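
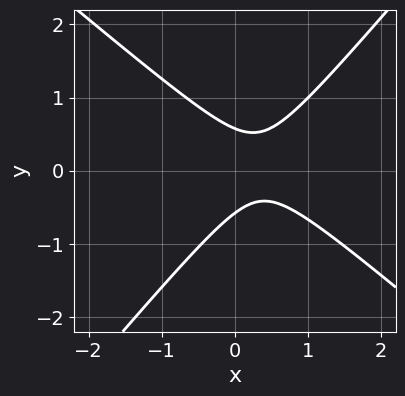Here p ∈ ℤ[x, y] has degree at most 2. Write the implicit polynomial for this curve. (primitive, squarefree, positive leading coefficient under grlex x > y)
3*x^2 + x*y - 3*y^2 - 2*x + 1

(a) The degree is 2 — the shape is more complex than any degree-1 curve.
(b) From the visible intercepts: no x-intercept at any integer in the box.
(c) Matching integer coefficients to the picture gives p.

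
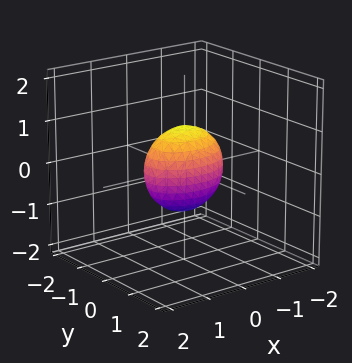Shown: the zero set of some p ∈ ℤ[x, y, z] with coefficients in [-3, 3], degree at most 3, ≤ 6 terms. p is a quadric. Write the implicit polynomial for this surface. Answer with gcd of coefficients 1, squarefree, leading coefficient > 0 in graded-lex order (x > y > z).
x^2 + 2*y^2 + z^2 - 1

1. deg p = 2. Bounded and convex; a quadric.
2. Symmetries: mirror symmetry x ↦ −x ⇒ only even powers of x; mirror symmetry z ↦ −z ⇒ only even powers of z; it's symmetric under y → −y, forcing even powers of y.
3. From the visible intercepts: among the integer gridlines, it crosses the x-axis at x ∈ {-1, 1}; the z-axis gridline crossings are at z ∈ {-1, 1}.
4. The integer polynomial consistent with all of this is the stated p.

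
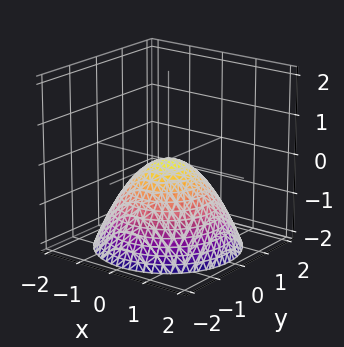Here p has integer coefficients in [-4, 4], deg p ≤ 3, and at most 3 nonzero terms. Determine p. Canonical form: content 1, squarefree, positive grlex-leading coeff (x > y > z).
2*x^2 + 2*y^2 + 3*z

(a) The degree is 2 — a paraboloid; a quadric.
(b) By symmetry, the surface is invariant under rotation about z: p = q(x² + y², z).
(c) Checking where it meets the axes: it meets the z-axis at z = 0 (among the integer gridlines); a circular section at z = -2 has radius between 1 and 2; one x-axis crossing is at x = 0; one y-axis crossing is at y = 0.
(d) Solving for integer coefficients yields p as stated.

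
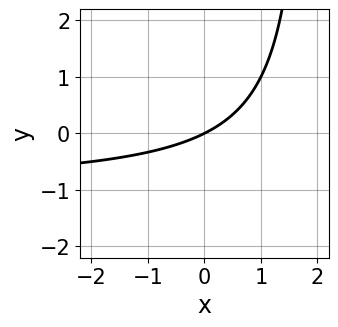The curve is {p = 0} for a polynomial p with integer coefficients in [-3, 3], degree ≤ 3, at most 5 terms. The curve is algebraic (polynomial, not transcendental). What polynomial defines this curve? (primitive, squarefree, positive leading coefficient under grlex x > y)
First, the degree is 2 — a generic line meets the curve in up to 2 points.
Next, checking where it meets the axes: it meets the x-axis at x = 0 (among the integer gridlines); it meets the y-axis at y = 0 (among the integer gridlines).
Finally, matching integer coefficients to the picture gives p.

x*y + x - 2*y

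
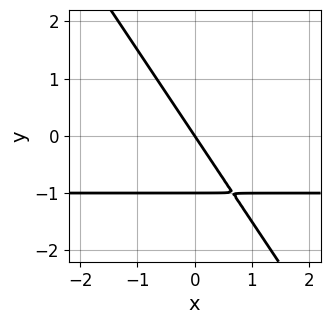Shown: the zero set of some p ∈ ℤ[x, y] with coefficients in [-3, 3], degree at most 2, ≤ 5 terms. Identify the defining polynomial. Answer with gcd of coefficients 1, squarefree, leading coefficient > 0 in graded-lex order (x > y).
3*x*y + 2*y^2 + 3*x + 2*y

The degree is 2 — the shape is more complex than any degree-1 curve.
From the axis intercepts and sections: the y-axis gridline crossings are at y ∈ {-1, 0}; it crosses the x-axis at the gridline x = 0.
Assembling these constraints gives the stated polynomial.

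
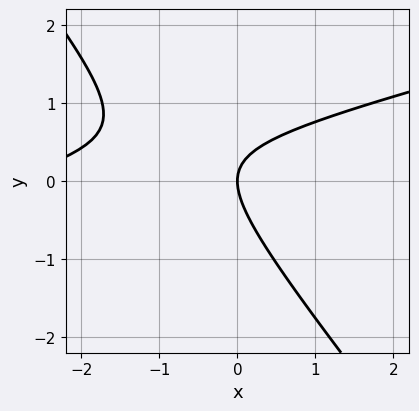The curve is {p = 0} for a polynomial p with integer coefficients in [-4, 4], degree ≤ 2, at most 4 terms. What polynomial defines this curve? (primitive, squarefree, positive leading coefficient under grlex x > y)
deg p = 2. The shape is more complex than any degree-1 curve.
Against the integer gridlines: it crosses the x-axis at the gridline x = 0; it crosses the y-axis at the gridline y = 0.
These observations pin down the coefficients.

x^2 - 3*x*y - 3*y^2 + 3*x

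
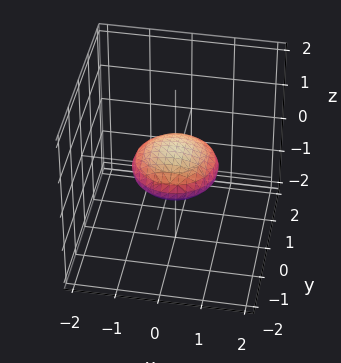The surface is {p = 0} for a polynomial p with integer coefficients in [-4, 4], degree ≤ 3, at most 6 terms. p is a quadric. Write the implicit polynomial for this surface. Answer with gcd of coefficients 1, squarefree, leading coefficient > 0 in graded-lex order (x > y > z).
x^2 + y^2 + 3*z^2 - 1

First, deg p = 2. Bounded and convex; a quadric.
Then, symmetries: the surface is invariant under rotation about z: p = q(x² + y², z); mirror symmetry z ↦ −z ⇒ only even powers of z.
Then, against the integer gridlines: a circular section at z = 0 has radius exactly 1; the y-axis gridline crossings are at y ∈ {-1, 1}; the x-axis gridline crossings are at x ∈ {-1, 1}.
Finally, solving for integer coefficients yields p as stated.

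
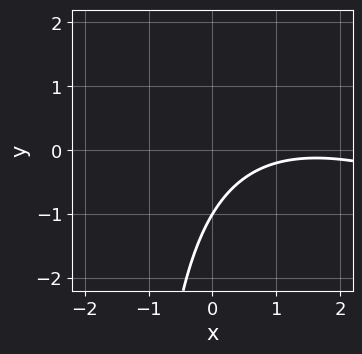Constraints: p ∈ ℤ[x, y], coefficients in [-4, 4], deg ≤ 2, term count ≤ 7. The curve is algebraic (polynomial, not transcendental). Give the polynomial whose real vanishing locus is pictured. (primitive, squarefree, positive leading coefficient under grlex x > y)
First, the degree is 2 — the shape is more complex than any degree-1 curve.
Then, observable constraints: it crosses the y-axis at the gridline y = -1; it misses every integer gridline on the x-axis.
Finally, together with the visible shape, these determine p as stated.

x^2 + 2*x*y - 3*x + 3*y + 3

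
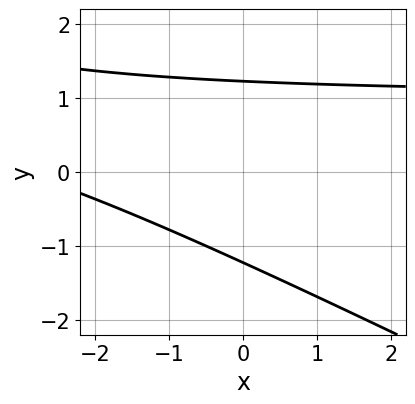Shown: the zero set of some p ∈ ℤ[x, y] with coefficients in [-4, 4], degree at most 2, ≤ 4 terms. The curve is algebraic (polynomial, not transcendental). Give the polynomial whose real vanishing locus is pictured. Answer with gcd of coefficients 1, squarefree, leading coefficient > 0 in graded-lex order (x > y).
1. Degree: the shape is more complex than any degree-1 curve, so deg p = 2.
2. From the axis intercepts and sections: the curve avoids every integer x-axis point in the box.
3. These observations pin down the coefficients.

x*y + 2*y^2 - x - 3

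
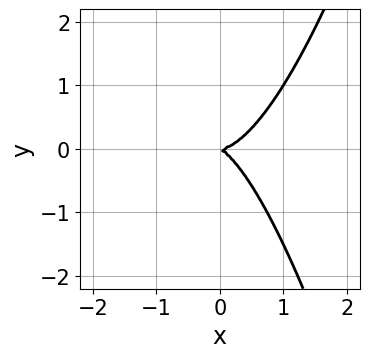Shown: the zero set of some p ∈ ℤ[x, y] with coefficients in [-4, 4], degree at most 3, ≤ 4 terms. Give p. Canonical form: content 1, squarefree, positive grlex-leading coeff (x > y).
3*x^3 - x*y - 2*y^2

(a) deg p = 3. The shape is more complex than any degree-2 curve.
(b) Reading off the gridlines: it meets the y-axis at y = 0 (among the integer gridlines); one x-axis crossing is at x = 0.
(c) Matching integer coefficients to the picture gives p.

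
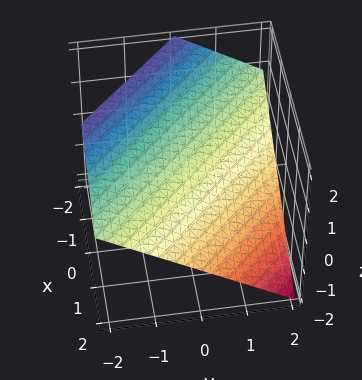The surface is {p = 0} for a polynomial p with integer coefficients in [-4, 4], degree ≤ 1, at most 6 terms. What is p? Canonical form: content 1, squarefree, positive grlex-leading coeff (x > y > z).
2*x + 2*y + 3*z - 2

1. deg p = 1. The surface is flat (a plane).
2. Against the integer gridlines: it meets the x-axis at x = 1 (among the integer gridlines); it meets the y-axis at y = 1 (among the integer gridlines).
3. Fitting integer coefficients to these (and the overall shape) gives p.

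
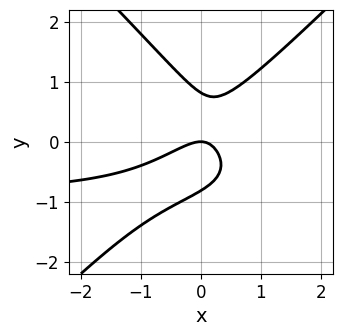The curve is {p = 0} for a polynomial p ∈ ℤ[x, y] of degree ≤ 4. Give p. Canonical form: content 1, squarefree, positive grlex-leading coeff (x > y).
First, deg p = 3. A generic line meets the curve in up to 3 points.
Next, from the axis intercepts and sections: it crosses the y-axis at the gridline y = 0; one x-axis crossing is at x = 0.
Finally, these observations pin down the coefficients.

3*x^2*y - 3*y^3 + 3*x^2 - 3*x*y + 2*y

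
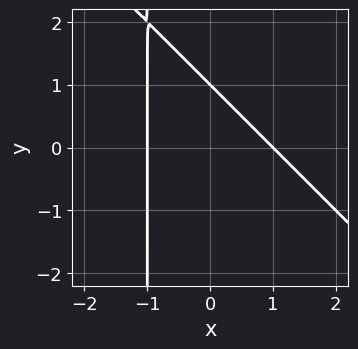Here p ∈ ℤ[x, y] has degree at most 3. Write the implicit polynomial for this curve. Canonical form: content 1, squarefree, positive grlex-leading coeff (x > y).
x^2 + x*y + y - 1

First, deg p = 2. No degree-1 curve has this shape.
Then, against the integer gridlines: one y-axis crossing is at y = 1; the x-axis gridline crossings are at x ∈ {-1, 1}.
Finally, fitting integer coefficients to these (and the overall shape) gives p.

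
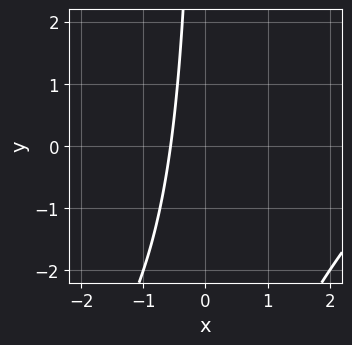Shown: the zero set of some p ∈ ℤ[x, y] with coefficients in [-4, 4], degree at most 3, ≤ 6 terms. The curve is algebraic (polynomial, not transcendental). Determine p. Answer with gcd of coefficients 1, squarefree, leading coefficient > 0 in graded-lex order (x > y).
(a) The degree is 2 — no degree-1 curve has this shape.
(b) Against the integer gridlines: no y-intercept at any integer in the box.
(c) Matching integer coefficients to the picture gives p.

x^2 - x*y - 3*x - 2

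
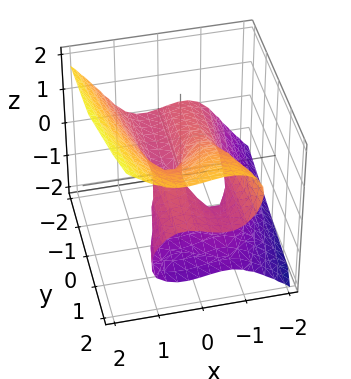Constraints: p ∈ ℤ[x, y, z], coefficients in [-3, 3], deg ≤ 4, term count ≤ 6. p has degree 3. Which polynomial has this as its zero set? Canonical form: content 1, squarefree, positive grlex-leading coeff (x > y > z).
First, the degree is 3 — a generic line meets the surface in up to 3 points.
Next, from the visible intercepts: every point of the y-axis in the box is on the surface; among the integer gridlines, it crosses the x-axis at x ∈ {-1, 0}.
Finally, matching integer coefficients to the picture gives p.

3*x^3 - 3*z^3 + x^2 + 3*y*z - 2*x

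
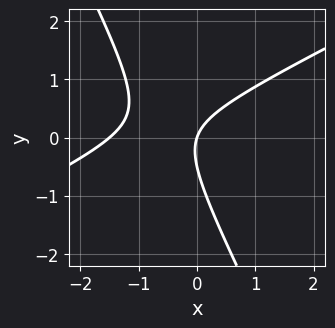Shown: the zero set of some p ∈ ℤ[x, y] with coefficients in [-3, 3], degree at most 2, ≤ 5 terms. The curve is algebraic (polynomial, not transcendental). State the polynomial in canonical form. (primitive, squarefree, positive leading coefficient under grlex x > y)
(a) The degree is 2 — the shape is more complex than any degree-1 curve.
(b) Observable constraints: it meets the x-axis at x = 0 (among the integer gridlines); it meets the y-axis at y = 0 (among the integer gridlines).
(c) Matching integer coefficients to the picture gives p.

2*x^2 - 3*x*y - 2*y^2 + 3*x - y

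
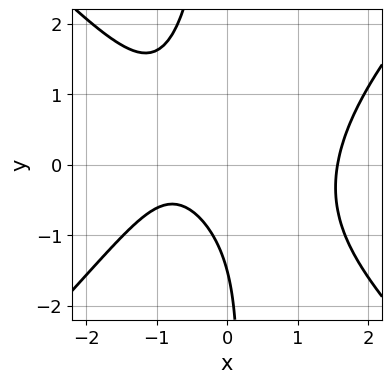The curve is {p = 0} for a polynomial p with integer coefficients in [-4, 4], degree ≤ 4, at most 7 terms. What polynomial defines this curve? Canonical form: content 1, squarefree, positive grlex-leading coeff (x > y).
First, the degree is 3 — a generic line meets the curve in up to 3 points.
Finally, solving for integer coefficients yields p as stated.

2*x^3 - 2*x*y^2 - 3*x - 2*y - 3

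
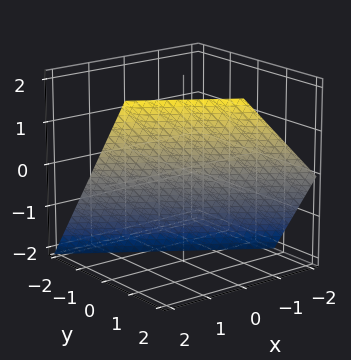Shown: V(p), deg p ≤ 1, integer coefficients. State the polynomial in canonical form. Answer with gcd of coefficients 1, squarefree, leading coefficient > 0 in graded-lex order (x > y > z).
2*x + 3*y - 2*z - 2

(a) The degree is 1 — the surface is flat (a plane).
(b) From the axis intercepts and sections: it crosses the x-axis at the gridline x = 1; one z-axis crossing is at z = -1.
(c) These observations pin down the coefficients.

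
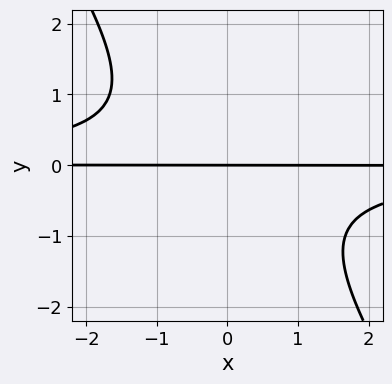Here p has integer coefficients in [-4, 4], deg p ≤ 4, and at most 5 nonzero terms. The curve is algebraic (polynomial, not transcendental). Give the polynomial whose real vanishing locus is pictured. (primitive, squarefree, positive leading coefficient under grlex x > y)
3*x*y^2 + 2*y^3 + 3*y

(a) deg p = 3. The shape is more complex than any degree-2 curve.
(b) Reading off the gridlines: the visible x-axis segment lies entirely on the curve; it crosses the y-axis at the gridline y = 0.
(c) Matching integer coefficients to the picture gives p.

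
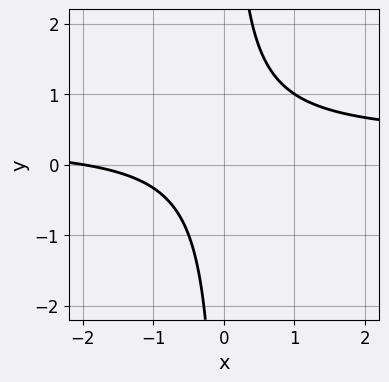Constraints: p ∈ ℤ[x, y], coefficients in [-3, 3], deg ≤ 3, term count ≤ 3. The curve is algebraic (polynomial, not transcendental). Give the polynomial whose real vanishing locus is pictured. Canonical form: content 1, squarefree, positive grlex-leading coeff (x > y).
3*x*y - x - 2

1. The degree is 2 — the shape is more complex than any degree-1 curve.
2. Reading off the gridlines: it meets the x-axis at x = -2 (among the integer gridlines); the curve avoids every integer y-axis point in the box.
3. The integer polynomial consistent with all of this is the stated p.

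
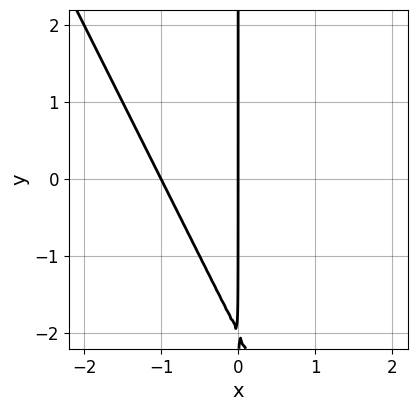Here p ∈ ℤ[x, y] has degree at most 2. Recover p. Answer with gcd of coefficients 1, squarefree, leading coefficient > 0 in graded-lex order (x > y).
2*x^2 + x*y + 2*x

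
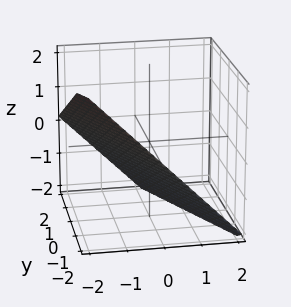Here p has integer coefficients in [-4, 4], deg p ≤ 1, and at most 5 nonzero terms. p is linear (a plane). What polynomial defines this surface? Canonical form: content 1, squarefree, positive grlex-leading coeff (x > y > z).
2*x + y + 2*z + 2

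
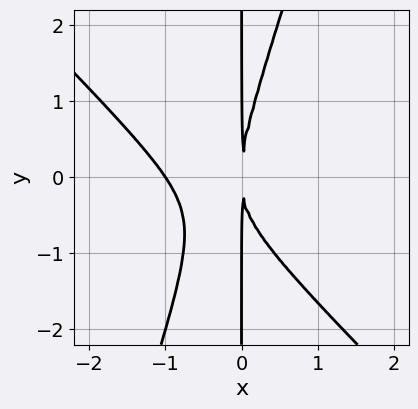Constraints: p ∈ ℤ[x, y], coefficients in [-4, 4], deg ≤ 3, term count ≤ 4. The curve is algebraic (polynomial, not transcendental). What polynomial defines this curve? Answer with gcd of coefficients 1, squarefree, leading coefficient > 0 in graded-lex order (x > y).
3*x^3 + 2*x^2*y - x*y^2 + 3*x^2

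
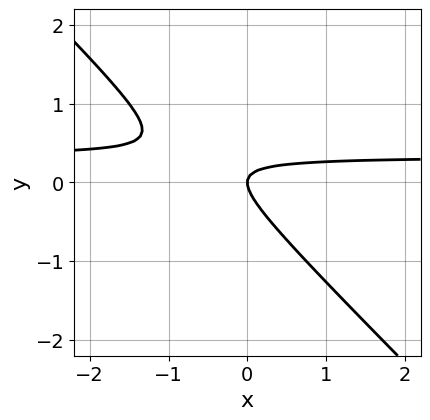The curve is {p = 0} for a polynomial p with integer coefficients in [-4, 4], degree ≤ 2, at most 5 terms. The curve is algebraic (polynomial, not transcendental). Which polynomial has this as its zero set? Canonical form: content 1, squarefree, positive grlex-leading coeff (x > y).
3*x*y + 3*y^2 - x

First, degree: a generic line meets the curve in up to 2 points, so deg p = 2.
Then, checking where it meets the axes: one x-axis crossing is at x = 0; it meets the y-axis at y = 0 (among the integer gridlines).
Finally, fitting integer coefficients to these (and the overall shape) gives p.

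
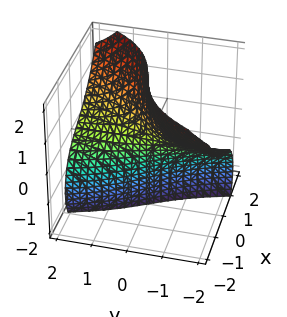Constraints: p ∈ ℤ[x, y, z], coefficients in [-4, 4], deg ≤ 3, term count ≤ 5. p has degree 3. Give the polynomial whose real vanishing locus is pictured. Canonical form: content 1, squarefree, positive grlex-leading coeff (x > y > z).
First, the degree is 3 — a generic line meets the surface in up to 3 points.
Then, from the axis intercepts and sections: the visible y-axis segment lies entirely on the surface; the visible z-axis segment lies entirely on the surface; one x-axis crossing is at x = 0.
Finally, matching integer coefficients to the picture gives p.

x^3 - y*z^2 - 3*y*z + 3*x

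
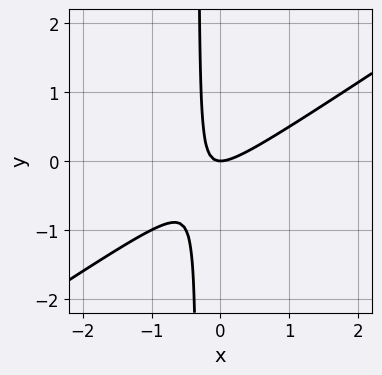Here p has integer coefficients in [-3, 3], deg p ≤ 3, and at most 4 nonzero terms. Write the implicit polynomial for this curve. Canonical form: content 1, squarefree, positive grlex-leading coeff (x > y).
(a) The degree is 2 — the shape is more complex than any degree-1 curve.
(b) Observable constraints: it crosses the x-axis at the gridline x = 0; it meets the y-axis at y = 0 (among the integer gridlines).
(c) The integer polynomial consistent with all of this is the stated p.

2*x^2 - 3*x*y - y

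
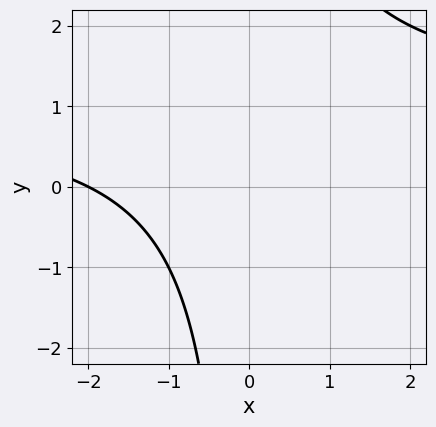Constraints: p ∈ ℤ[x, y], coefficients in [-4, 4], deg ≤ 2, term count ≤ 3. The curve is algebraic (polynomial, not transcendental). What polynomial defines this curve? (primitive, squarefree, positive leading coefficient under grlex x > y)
1. Degree: no degree-1 curve has this shape, so deg p = 2.
2. Checking where it meets the axes: the curve avoids every integer y-axis point in the box; it meets the x-axis at x = -2 (among the integer gridlines).
3. Fitting integer coefficients to these (and the overall shape) gives p.

x*y - x - 2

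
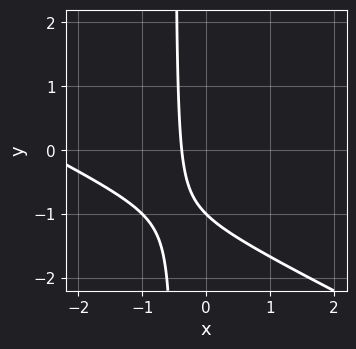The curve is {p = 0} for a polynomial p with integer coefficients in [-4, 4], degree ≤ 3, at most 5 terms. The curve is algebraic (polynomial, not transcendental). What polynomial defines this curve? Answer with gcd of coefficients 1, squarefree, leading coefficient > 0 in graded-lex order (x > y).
(a) deg p = 2. The shape is more complex than any degree-1 curve.
(b) From the axis intercepts and sections: one y-axis crossing is at y = -1.
(c) Solving for integer coefficients yields p as stated.

x^2 + 2*x*y + 3*x + y + 1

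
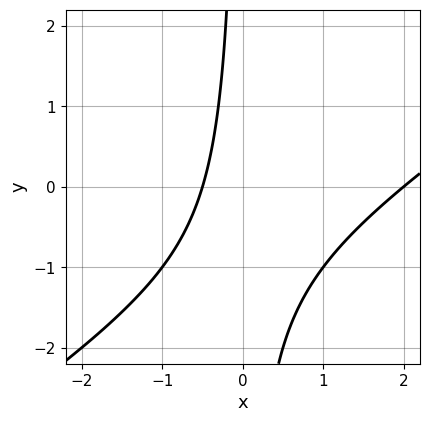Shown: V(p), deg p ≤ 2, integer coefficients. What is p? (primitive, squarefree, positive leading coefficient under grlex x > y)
deg p = 2. The shape is more complex than any degree-1 curve.
From the axis intercepts and sections: no y-intercept at any integer in the box; it meets the x-axis at x = 2 (among the integer gridlines).
These observations pin down the coefficients.

2*x^2 - 3*x*y - 3*x - 2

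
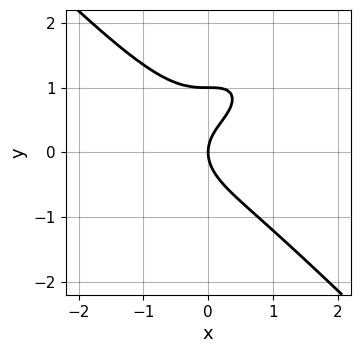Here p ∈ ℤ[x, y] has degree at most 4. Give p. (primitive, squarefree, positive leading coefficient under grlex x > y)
x^3 + y^3 - x*y - y^2 + x

(a) deg p = 3. The shape is more complex than any degree-2 curve.
(b) Checking where it meets the axes: it crosses the x-axis at the gridline x = 0; among the integer gridlines, it crosses the y-axis at y ∈ {0, 1}.
(c) These observations pin down the coefficients.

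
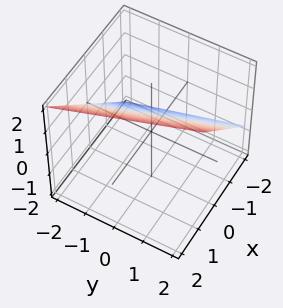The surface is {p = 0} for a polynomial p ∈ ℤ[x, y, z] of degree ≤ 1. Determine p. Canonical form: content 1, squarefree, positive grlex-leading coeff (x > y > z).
First, the degree is 1 — the surface is flat (a plane).
Next, checking where it meets the axes: it meets the y-axis at y = -2 (among the integer gridlines).
Finally, these observations pin down the coefficients.

3*x + y - 3*z + 2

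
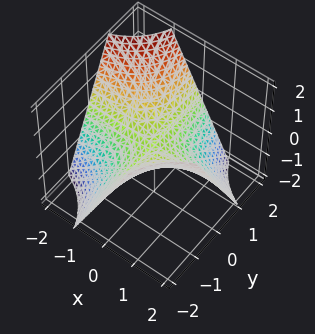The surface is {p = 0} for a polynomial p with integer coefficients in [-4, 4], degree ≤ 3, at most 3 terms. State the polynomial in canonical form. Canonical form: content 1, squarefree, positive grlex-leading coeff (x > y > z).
First, degree: a hyperbolic paraboloid; a quadric, so deg p = 2.
Then, against the integer gridlines: it meets the z-axis at z = 0 (among the integer gridlines); every point of the x-axis in the box is on the surface; every point of the y-axis in the box is on the surface.
Finally, these observations pin down the coefficients.

x*y + z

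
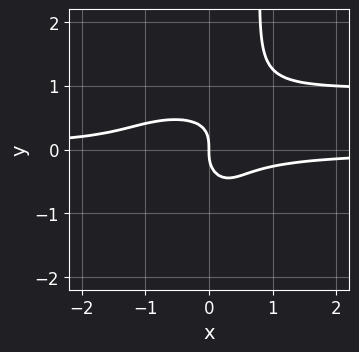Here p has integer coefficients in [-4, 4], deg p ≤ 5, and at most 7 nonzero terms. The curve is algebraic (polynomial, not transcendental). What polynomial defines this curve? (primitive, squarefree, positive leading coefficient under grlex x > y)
3*x^2*y^2 + 2*x*y^3 - 3*x^2*y - 2*y^3 - x

1. Degree: the shape is more complex than any degree-3 curve, so deg p = 4.
2. Checking where it meets the axes: it crosses the y-axis at the gridline y = 0; it crosses the x-axis at the gridline x = 0.
3. Assembling these constraints gives the stated polynomial.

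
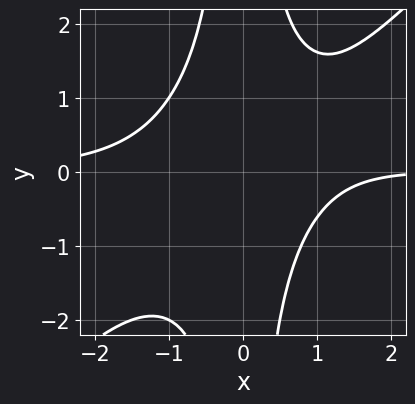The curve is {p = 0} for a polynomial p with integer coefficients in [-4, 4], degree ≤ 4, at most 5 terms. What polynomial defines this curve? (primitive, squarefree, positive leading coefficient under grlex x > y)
2*x^3*y - 2*x^2*y^2 - x + 3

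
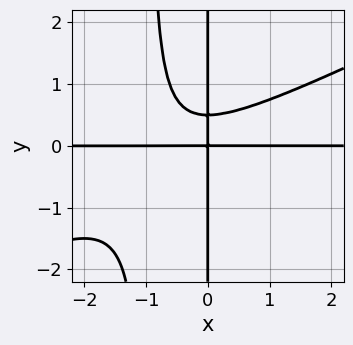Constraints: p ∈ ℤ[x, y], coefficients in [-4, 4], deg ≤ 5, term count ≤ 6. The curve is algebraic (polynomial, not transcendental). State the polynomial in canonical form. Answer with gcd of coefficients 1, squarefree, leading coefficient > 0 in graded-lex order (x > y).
x^3*y - 2*x^2*y^2 + x^2*y - 2*x*y^2 + x*y

First, deg p = 4. No degree-3 curve has this shape.
Then, observable constraints: every point of the x-axis in the box is on the curve; the visible y-axis segment lies entirely on the curve.
Finally, these observations pin down the coefficients.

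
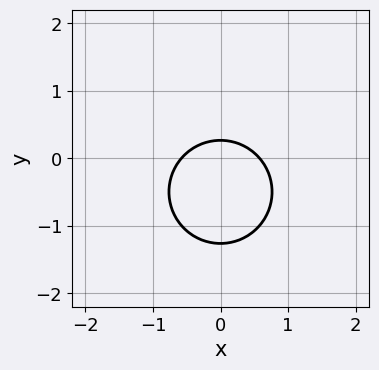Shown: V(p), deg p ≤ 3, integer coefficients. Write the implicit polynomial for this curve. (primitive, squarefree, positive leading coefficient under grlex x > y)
3*x^2 + 3*y^2 + 3*y - 1

First, the degree is 2 — the shape is more complex than any degree-1 curve.
Then, symmetries: it's symmetric under x → −x, forcing even powers of x.
Finally, these observations pin down the coefficients.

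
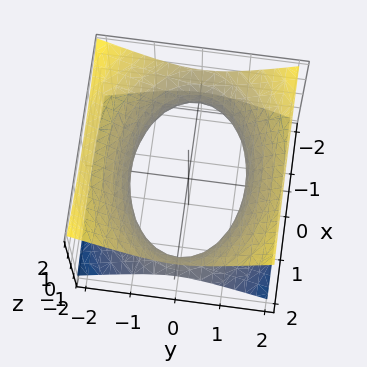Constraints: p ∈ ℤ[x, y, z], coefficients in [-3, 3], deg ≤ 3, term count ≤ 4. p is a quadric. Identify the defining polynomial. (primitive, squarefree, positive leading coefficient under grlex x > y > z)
x^2 + 2*y^2 - 3*z^2 - 3

1. The degree is 2 — one connected sheet with a waist; a quadric.
2. Symmetries: mirror symmetry x ↦ −x ⇒ only even powers of x; the y ↦ −y reflection is a symmetry, so y appears only in even powers; the z ↦ −z reflection is a symmetry, so z appears only in even powers.
3. Against the integer gridlines: no z-intercept at any integer in the box.
4. Together with the visible shape, these determine p as stated.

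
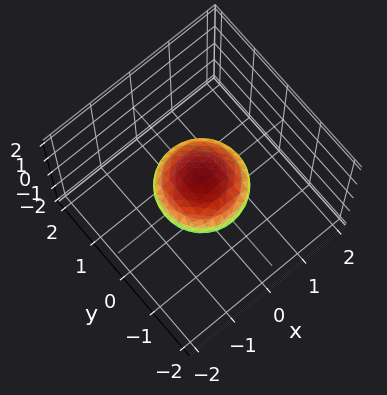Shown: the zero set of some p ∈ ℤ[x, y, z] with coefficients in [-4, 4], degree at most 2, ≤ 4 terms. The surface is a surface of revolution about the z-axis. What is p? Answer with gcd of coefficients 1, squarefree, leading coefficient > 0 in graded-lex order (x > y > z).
The degree is 2 — a generic line meets the surface in up to 2 points.
Symmetries: rotational symmetry about the z-axis ⇒ p depends on x, y only through x² + y².
From the visible intercepts: a circular section at z = 0 has radius exactly 1; among the integer gridlines, it crosses the x-axis at x ∈ {-1, 1}; among the integer gridlines, it crosses the y-axis at y ∈ {-1, 1}.
Solving for integer coefficients yields p as stated.

x^2 + y^2 + 2*z^2 - 1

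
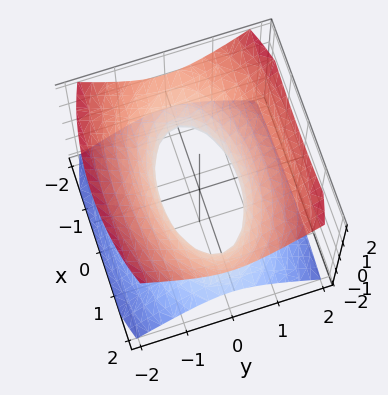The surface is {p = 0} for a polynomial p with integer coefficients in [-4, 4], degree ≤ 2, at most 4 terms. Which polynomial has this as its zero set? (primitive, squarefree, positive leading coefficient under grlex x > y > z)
x^2 + 3*y^2 - 3*z^2 - 2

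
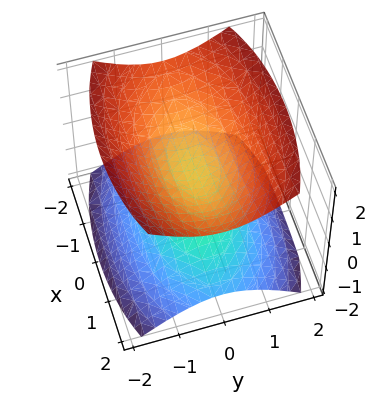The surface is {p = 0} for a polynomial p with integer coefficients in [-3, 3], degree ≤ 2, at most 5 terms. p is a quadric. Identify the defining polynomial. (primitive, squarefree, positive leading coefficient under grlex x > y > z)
x^2 + 3*y^2 - 3*z^2 + 1

(a) I count 2 distinct pieces. They look like related sheets of one shape, so recover p as a whole.
(b) Degree: two separate bowl-shaped sheets opening away from each other; a quadric, so deg p = 2.
(c) Symmetries: mirror symmetry y ↦ −y ⇒ only even powers of y; the z ↦ −z reflection is a symmetry, so z appears only in even powers; it's symmetric under x → −x, forcing even powers of x.
(d) Against the integer gridlines: the surface avoids every integer y-axis point in the box; no x-intercept at any integer in the box.
(e) Solving for integer coefficients yields p as stated.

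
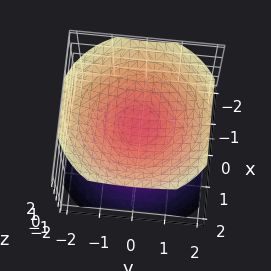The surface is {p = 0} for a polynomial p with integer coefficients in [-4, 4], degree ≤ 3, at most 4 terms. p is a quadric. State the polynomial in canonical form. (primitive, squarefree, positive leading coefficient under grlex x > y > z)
2*x^2 + 2*y^2 - 3*z^2 + 1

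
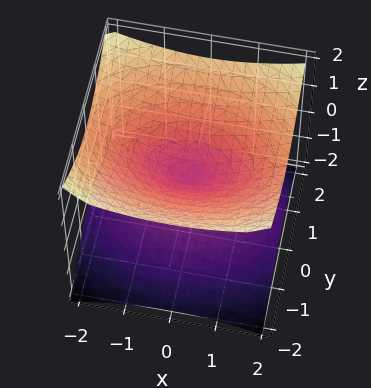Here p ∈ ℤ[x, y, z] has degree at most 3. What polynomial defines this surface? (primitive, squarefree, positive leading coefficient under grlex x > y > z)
x^2 + 2*y^2 - 3*z^2

First, the degree is 2 — a double cone through the origin; a quadric.
Next, symmetries: it's symmetric under z → −z, forcing even powers of z; it's symmetric under y → −y, forcing even powers of y; it's symmetric under x → −x, forcing even powers of x.
Then, from the axis intercepts and sections: it crosses the x-axis at the gridline x = 0; it meets the z-axis at z = 0 (among the integer gridlines).
Finally, solving for integer coefficients yields p as stated.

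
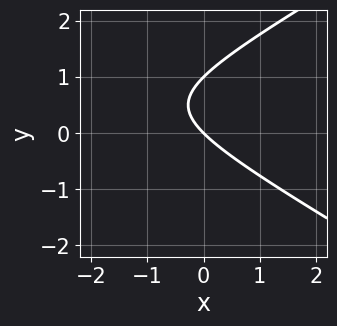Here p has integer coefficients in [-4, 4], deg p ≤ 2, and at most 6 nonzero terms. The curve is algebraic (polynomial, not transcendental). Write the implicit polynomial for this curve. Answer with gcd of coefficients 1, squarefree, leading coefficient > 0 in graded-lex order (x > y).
First, deg p = 2. A generic line meets the curve in up to 2 points.
Then, from the axis intercepts and sections: it meets the x-axis at x = 0 (among the integer gridlines); among the integer gridlines, it crosses the y-axis at y ∈ {0, 1}.
Finally, putting this together gives p.

x^2 - 3*y^2 + 3*x + 3*y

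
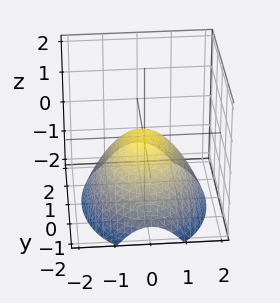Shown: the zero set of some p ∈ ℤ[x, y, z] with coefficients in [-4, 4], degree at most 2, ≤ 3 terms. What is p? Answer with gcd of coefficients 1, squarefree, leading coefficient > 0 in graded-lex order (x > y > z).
1. The degree is 2 — a paraboloid; a quadric.
2. Symmetries: mirror symmetry x ↦ −x ⇒ only even powers of x; the y ↦ −y reflection is a symmetry, so y appears only in even powers.
3. Observable constraints: it meets the x-axis at x = 0 (among the integer gridlines); one y-axis crossing is at y = 0.
4. The integer polynomial consistent with all of this is the stated p.

2*x^2 + y^2 + 3*z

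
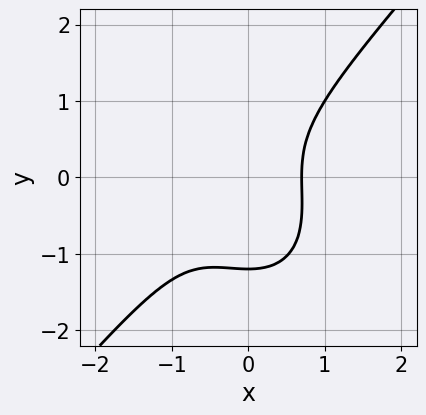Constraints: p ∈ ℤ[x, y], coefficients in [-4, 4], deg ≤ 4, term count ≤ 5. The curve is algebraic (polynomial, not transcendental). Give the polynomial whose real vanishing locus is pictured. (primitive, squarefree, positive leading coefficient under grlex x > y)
3*x^3 - 2*y^3 + 2*x^2 - y^2 - 2

(a) The degree is 3 — a generic line meets the curve in up to 3 points.
(b) The integer polynomial consistent with all of this is the stated p.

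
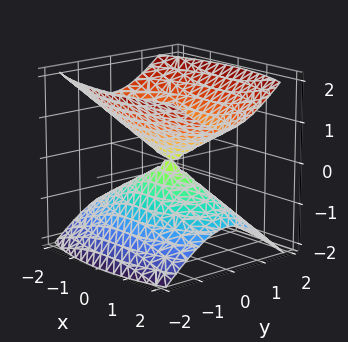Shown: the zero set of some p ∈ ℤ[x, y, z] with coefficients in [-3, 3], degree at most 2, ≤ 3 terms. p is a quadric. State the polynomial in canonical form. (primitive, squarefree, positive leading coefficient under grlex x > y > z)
x^2 + 3*y^2 - 3*z^2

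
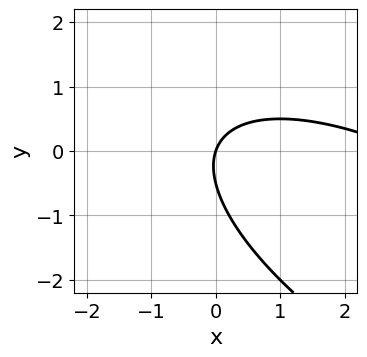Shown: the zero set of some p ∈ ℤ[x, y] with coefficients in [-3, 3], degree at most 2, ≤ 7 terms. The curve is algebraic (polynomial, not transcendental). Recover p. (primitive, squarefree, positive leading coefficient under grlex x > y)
x^2 + 2*x*y + 2*y^2 - 3*x + y

(a) deg p = 2.
(b) Checking where it meets the axes: it meets the y-axis at y = 0 (among the integer gridlines); it crosses the x-axis at the gridline x = 0.
(c) Putting this together gives p.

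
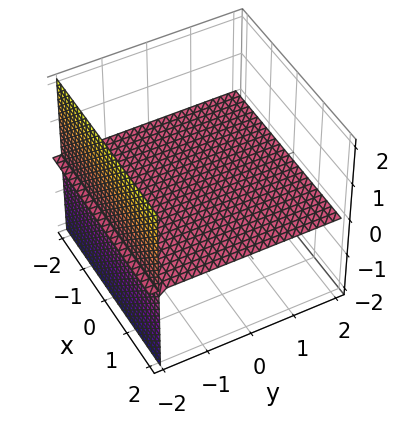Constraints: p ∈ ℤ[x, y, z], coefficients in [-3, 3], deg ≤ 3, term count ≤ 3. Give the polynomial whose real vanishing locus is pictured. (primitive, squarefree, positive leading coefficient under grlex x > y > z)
y*z + 2*z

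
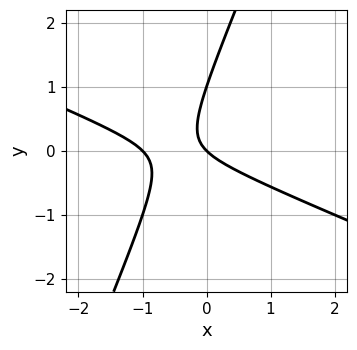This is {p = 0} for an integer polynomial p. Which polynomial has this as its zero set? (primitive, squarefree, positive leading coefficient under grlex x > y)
(a) The degree is 2 — no degree-1 curve has this shape.
(b) Against the integer gridlines: the y-axis gridline crossings are at y ∈ {0, 1}; among the integer gridlines, it crosses the x-axis at x ∈ {-1, 0}.
(c) The integer polynomial consistent with all of this is the stated p.

x^2 + 2*x*y - y^2 + x + y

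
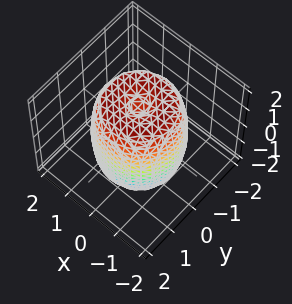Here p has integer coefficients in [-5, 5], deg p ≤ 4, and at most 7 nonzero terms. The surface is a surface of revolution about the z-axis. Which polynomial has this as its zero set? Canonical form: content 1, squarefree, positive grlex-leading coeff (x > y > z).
(a) deg p = 4. The shape is more complex than any degree-3 surface.
(b) Symmetries: the z-axis is an axis of rotation, so x and y enter only as x² + y².
(c) From the axis intercepts and sections: a circular section at z = 0 has radius between 1 and 2.
(d) These observations pin down the coefficients.

2*x^4 + 4*x^2*y^2 + 2*y^4 - 3*x^2 - 3*y^2 + z^2 - 2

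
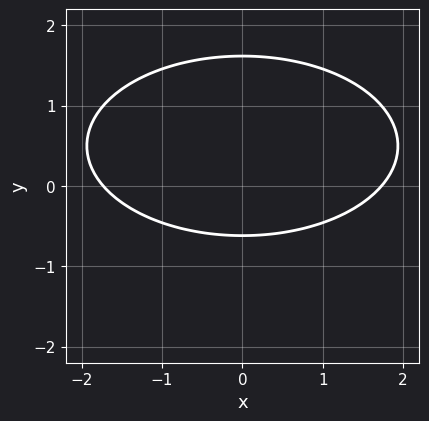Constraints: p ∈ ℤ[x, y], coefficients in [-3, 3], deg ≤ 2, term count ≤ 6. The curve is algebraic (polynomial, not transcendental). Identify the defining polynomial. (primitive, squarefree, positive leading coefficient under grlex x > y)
First, degree: the shape is more complex than any degree-1 curve, so deg p = 2.
Next, symmetries: the x ↦ −x reflection is a symmetry, so x appears only in even powers.
Finally, the integer polynomial consistent with all of this is the stated p.

x^2 + 3*y^2 - 3*y - 3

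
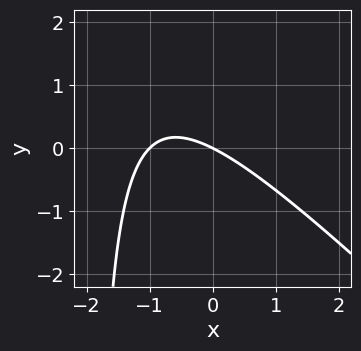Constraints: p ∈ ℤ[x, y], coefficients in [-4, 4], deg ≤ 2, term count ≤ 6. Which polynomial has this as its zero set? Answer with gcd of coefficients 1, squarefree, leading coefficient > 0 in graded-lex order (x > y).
x^2 + x*y + x + 2*y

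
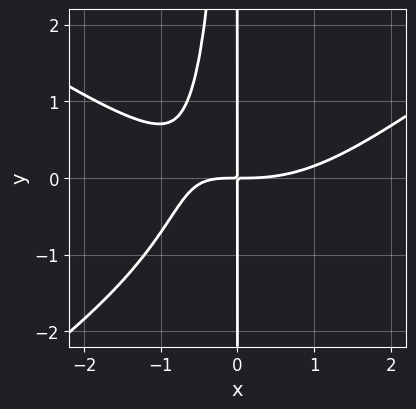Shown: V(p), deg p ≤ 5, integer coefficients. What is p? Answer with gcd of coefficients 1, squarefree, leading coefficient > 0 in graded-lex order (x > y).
First, the degree is 4 — no degree-3 curve has this shape.
Then, from the axis intercepts and sections: the visible y-axis segment lies entirely on the curve.
Finally, assembling these constraints gives the stated polynomial.

x^4 - 2*x^2*y^2 - 3*x^2*y - 3*x*y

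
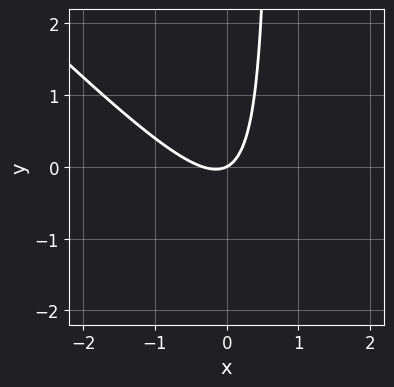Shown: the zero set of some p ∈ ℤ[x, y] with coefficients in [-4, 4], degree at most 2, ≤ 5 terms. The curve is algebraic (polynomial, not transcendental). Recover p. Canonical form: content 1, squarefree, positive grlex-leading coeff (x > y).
3*x^2 + 3*x*y + x - 2*y

First, the degree is 2 — no degree-1 curve has this shape.
Next, checking where it meets the axes: it crosses the y-axis at the gridline y = 0; it meets the x-axis at x = 0 (among the integer gridlines).
Finally, assembling these constraints gives the stated polynomial.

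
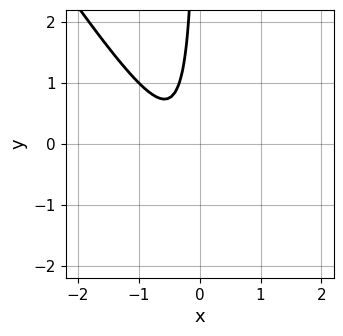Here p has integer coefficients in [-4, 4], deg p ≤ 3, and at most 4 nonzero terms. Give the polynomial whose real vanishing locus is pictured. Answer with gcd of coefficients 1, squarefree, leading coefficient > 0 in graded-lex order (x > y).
3*x^2 + 2*x*y + 2*x + 1

The degree is 2 — a generic line meets the curve in up to 2 points.
Reading off the gridlines: no y-intercept at any integer in the box; no x-intercept at any integer in the box.
These observations pin down the coefficients.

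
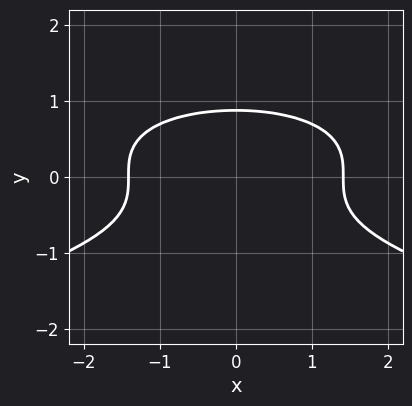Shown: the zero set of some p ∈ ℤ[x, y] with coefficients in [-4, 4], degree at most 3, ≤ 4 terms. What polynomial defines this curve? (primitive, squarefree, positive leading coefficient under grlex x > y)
3*y^3 + x^2 - 2

1. The degree is 3 — no degree-2 curve has this shape.
2. Symmetries: the x ↦ −x reflection is a symmetry, so x appears only in even powers.
3. Fitting integer coefficients to these (and the overall shape) gives p.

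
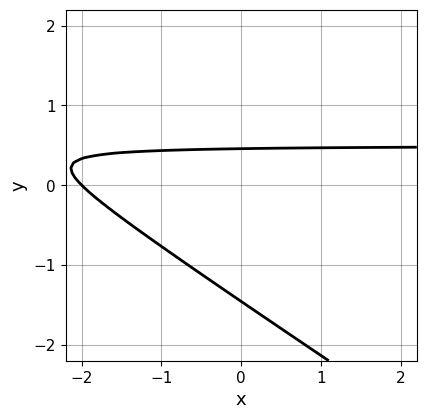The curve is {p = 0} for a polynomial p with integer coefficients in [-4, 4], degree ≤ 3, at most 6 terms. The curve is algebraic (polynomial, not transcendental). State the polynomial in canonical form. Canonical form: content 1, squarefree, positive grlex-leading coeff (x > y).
1. deg p = 2.
2. Reading off the gridlines: it meets the x-axis at x = -2 (among the integer gridlines).
3. Fitting integer coefficients to these (and the overall shape) gives p.

2*x*y + 3*y^2 - x + 3*y - 2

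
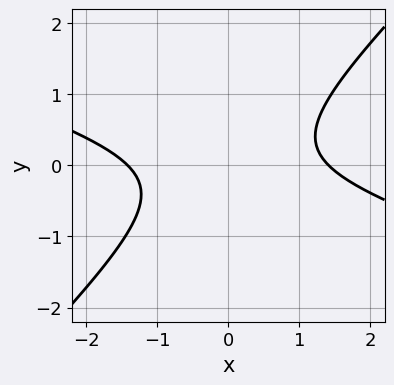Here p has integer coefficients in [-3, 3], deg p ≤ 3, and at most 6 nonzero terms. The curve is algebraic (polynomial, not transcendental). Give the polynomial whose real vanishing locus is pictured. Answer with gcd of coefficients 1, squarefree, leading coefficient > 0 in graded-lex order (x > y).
deg p = 2. The shape is more complex than any degree-1 curve.
Against the integer gridlines: it misses every integer gridline on the y-axis.
These observations pin down the coefficients.

x^2 + 2*x*y - 3*y^2 - 2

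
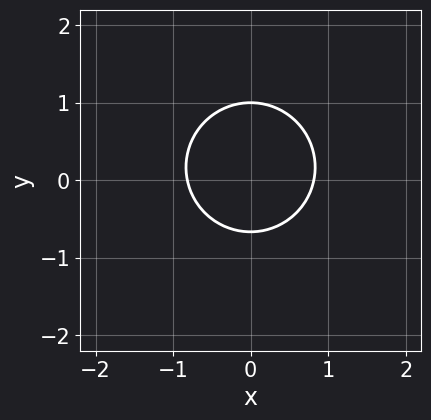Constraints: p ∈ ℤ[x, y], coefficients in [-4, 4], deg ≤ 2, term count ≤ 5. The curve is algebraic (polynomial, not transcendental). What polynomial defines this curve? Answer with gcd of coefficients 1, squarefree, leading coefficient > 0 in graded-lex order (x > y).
1. Degree: no degree-1 curve has this shape, so deg p = 2.
2. Symmetries: mirror symmetry x ↦ −x ⇒ only even powers of x.
3. Observable constraints: one y-axis crossing is at y = 1.
4. Fitting integer coefficients to these (and the overall shape) gives p.

3*x^2 + 3*y^2 - y - 2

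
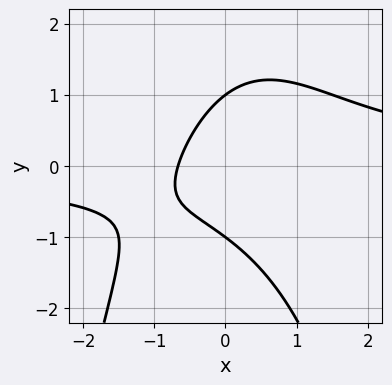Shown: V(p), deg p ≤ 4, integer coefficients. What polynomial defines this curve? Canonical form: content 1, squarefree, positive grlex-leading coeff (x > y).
(a) The degree is 3 — no degree-2 curve has this shape.
(b) Reading off the gridlines: the y-axis gridline crossings are at y ∈ {-1, 1}.
(c) Matching integer coefficients to the picture gives p.

2*x^2*y + 2*y^2 - 3*x - 2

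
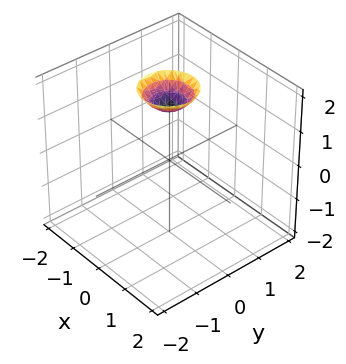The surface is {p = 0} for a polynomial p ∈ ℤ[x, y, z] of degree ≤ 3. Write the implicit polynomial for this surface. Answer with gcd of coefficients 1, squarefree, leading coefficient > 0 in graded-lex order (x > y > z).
2*x^2 + 2*y^2 - 2*z + 3

1. The degree is 2 — the shape is more complex than any degree-1 surface.
2. By symmetry, the z-axis is an axis of rotation, so x and y enter only as x² + y².
3. Observable constraints: a circular section at z = 2 has radius between 0 and 1; no x-intercept at any integer in the box; the surface avoids every integer y-axis point in the box.
4. Fitting integer coefficients to these (and the overall shape) gives p.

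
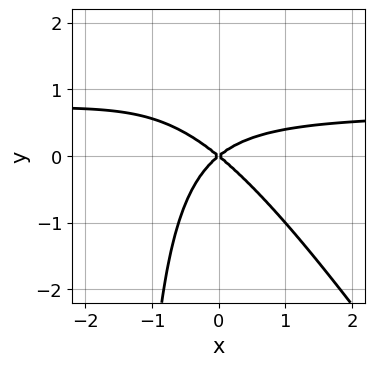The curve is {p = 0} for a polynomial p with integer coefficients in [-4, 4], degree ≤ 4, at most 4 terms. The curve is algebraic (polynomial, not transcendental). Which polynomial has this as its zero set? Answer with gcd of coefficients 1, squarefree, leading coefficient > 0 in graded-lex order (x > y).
The degree is 3 — no degree-2 curve has this shape.
Against the integer gridlines: it meets the y-axis at y = 0 (among the integer gridlines); one x-axis crossing is at x = 0.
Assembling these constraints gives the stated polynomial.

3*x^2*y + 2*x*y^2 - 2*x^2 + 3*y^2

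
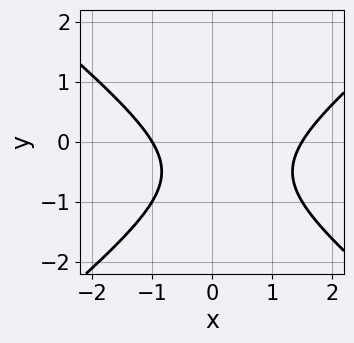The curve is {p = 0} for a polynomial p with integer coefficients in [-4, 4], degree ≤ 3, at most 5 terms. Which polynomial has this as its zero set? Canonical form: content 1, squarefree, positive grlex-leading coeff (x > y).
1. The degree is 2 — the shape is more complex than any degree-1 curve.
2. Observable constraints: it meets the x-axis at x = -1 (among the integer gridlines); it misses every integer gridline on the y-axis.
3. Putting this together gives p.

2*x^2 - 3*y^2 - x - 3*y - 3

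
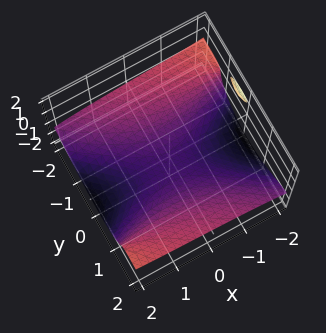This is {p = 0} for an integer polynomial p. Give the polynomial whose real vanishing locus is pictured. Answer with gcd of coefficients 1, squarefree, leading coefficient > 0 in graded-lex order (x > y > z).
The picture has 2 separate pieces.
The degree is 3 — the shape is more complex than any degree-2 surface.
Observable constraints: it misses every integer gridline on the y-axis; the surface avoids every integer x-axis point in the box.
Assembling these constraints gives the stated polynomial.

x^2*z - 3*y^2*z - 2*z^3 + x*y - 3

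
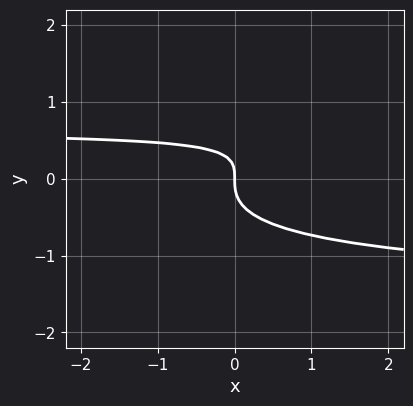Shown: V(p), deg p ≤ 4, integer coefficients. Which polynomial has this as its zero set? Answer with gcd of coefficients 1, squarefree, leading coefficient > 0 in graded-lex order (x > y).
1. The degree is 3 — no degree-2 curve has this shape.
2. From the visible intercepts: one x-axis crossing is at x = 0; it crosses the y-axis at the gridline y = 0.
3. Assembling these constraints gives the stated polynomial.

x*y^2 - 3*y^3 + x*y - x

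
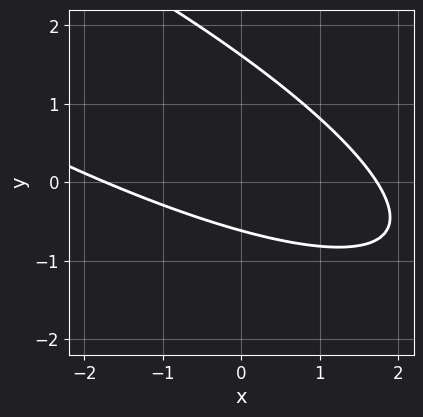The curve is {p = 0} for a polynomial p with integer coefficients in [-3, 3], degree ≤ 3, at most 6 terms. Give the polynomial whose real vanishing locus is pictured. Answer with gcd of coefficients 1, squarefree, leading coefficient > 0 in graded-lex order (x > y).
1. The degree is 2 — the shape is more complex than any degree-1 curve.
2. The integer polynomial consistent with all of this is the stated p.

x^2 + 3*x*y + 3*y^2 - 3*y - 3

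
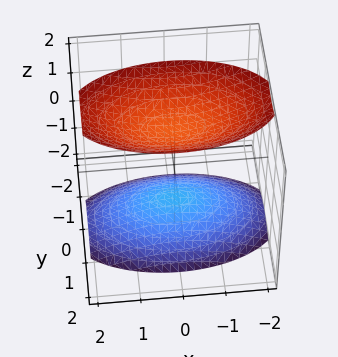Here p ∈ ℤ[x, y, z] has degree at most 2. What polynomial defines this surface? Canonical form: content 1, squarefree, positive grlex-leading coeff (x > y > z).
There are 2 components. They look like related sheets of one shape, so recover p as a whole.
deg p = 2. Two separate bowl-shaped sheets opening away from each other; a quadric.
Symmetries: the y ↦ −y reflection is a symmetry, so y appears only in even powers; mirror symmetry x ↦ −x ⇒ only even powers of x; mirror symmetry z ↦ −z ⇒ only even powers of z.
Reading off the gridlines: it misses every integer gridline on the y-axis; the surface avoids every integer x-axis point in the box.
Together with the visible shape, these determine p as stated.

x^2 + 3*y^2 - 2*z^2 + 3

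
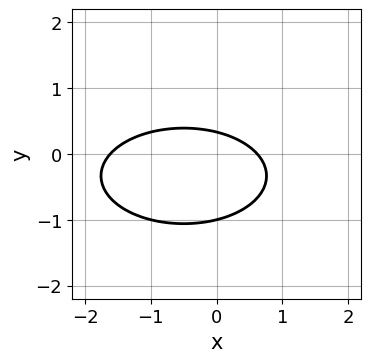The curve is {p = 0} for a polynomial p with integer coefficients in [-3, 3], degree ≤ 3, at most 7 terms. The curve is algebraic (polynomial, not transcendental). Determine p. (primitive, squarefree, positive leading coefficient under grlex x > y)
x^2 + 3*y^2 + x + 2*y - 1

(a) The degree is 2 — a generic line meets the curve in up to 2 points.
(b) Checking where it meets the axes: one y-axis crossing is at y = -1.
(c) These observations pin down the coefficients.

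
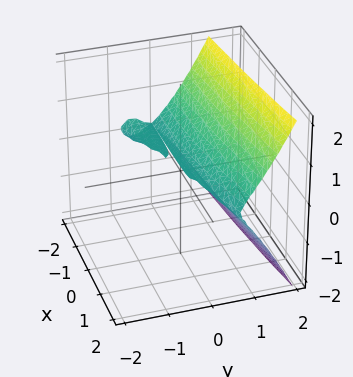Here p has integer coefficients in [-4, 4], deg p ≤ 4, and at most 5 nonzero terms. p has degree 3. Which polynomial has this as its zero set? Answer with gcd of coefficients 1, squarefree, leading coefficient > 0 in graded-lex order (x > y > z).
x*y^2 - 3*y^3 + 3*z^2

The picture has 2 separate pieces.
The degree is 3 — no degree-2 surface has this shape.
Observable constraints: the visible x-axis segment lies entirely on the surface; it meets the y-axis at y = 0 (among the integer gridlines).
Assembling these constraints gives the stated polynomial.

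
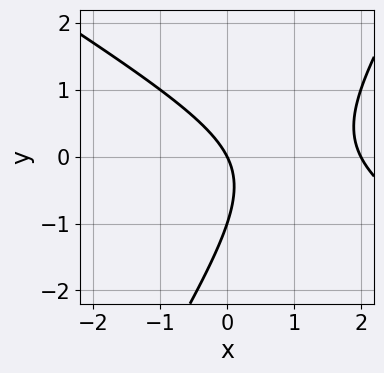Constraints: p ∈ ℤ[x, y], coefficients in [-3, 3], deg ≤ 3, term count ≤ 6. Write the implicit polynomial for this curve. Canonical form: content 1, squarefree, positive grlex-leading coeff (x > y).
x^2 + x*y - y^2 - 2*x - y

1. Degree: the shape is more complex than any degree-1 curve, so deg p = 2.
2. Reading off the gridlines: the x-axis gridline crossings are at x ∈ {0, 2}; among the integer gridlines, it crosses the y-axis at y ∈ {-1, 0}.
3. Matching integer coefficients to the picture gives p.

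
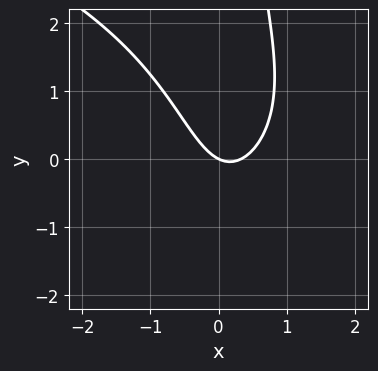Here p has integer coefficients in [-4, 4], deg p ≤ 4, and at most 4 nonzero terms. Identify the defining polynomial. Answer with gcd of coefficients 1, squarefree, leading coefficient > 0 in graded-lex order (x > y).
x*y^2 + 3*x^2 - x - 2*y

(a) The degree is 3 — a generic line meets the curve in up to 3 points.
(b) From the visible intercepts: it crosses the y-axis at the gridline y = 0; it meets the x-axis at x = 0 (among the integer gridlines).
(c) Solving for integer coefficients yields p as stated.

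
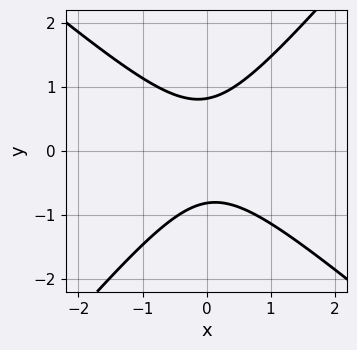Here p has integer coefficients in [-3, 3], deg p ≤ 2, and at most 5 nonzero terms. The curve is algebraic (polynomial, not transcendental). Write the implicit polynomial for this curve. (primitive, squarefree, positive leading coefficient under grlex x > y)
3*x^2 + x*y - 3*y^2 + 2

The degree is 2 — no degree-1 curve has this shape.
From the visible intercepts: no x-intercept at any integer in the box.
Matching integer coefficients to the picture gives p.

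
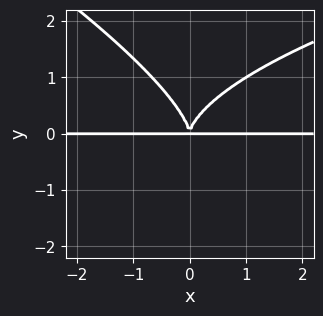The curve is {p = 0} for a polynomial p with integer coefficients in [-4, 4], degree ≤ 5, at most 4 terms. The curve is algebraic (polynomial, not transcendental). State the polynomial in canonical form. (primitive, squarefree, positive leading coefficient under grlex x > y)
x*y^3 + 2*y^4 - 3*x^2*y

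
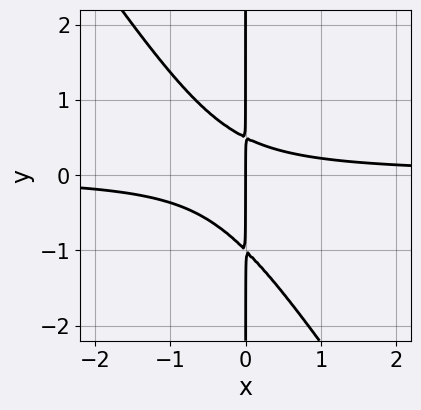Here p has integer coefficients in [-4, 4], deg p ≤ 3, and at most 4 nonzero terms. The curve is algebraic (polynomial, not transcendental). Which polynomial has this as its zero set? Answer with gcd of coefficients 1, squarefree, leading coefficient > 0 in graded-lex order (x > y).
3*x^2*y + 2*x*y^2 + x*y - x

First, deg p = 3. The shape is more complex than any degree-2 curve.
Next, reading off the gridlines: the visible y-axis segment lies entirely on the curve; it meets the x-axis at x = 0 (among the integer gridlines).
Finally, matching integer coefficients to the picture gives p.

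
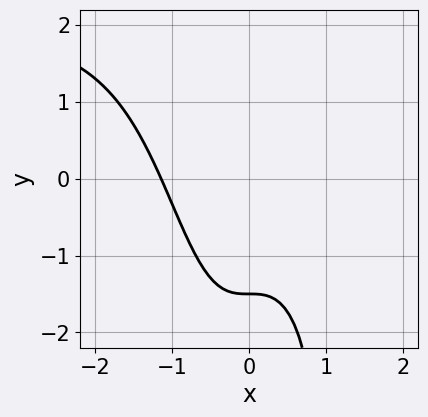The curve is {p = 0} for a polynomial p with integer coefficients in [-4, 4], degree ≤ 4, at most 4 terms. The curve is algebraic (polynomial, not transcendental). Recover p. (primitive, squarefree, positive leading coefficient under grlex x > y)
1. Degree: the shape is more complex than any degree-3 curve, so deg p = 4.
2. Putting this together gives p.

x^3*y - 2*x^3 - 2*y - 3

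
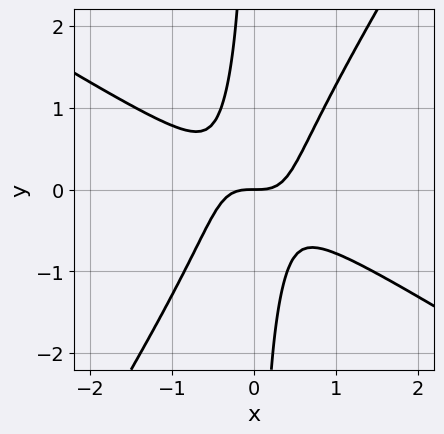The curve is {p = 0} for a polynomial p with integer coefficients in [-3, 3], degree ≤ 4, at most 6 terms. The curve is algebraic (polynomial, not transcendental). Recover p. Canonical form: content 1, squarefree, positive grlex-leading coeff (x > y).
2*x^3 + 2*x^2*y - 2*x*y^2 - y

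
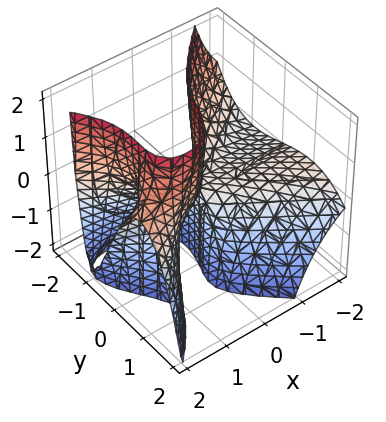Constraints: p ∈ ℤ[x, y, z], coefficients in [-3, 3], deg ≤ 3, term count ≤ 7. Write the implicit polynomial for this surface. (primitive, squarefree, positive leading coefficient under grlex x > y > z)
x^2*y - 2*x^2*z - 2*y^3 + 3*x*z - y*z

First, deg p = 3. The shape is more complex than any degree-2 surface.
Then, from the visible intercepts: every point of the z-axis in the box is on the surface; it crosses the y-axis at the gridline y = 0.
Finally, matching integer coefficients to the picture gives p. Check: (2, 0, 0) on the x-axis lies on the surface, and p(2, 0, 0) = 0. ✓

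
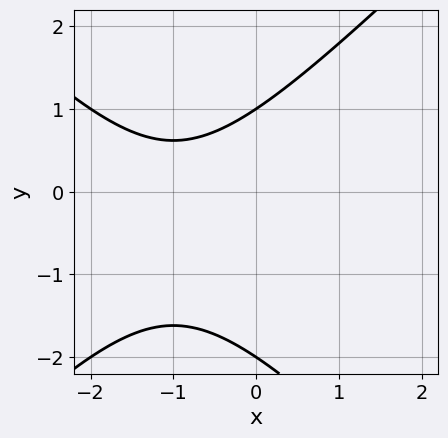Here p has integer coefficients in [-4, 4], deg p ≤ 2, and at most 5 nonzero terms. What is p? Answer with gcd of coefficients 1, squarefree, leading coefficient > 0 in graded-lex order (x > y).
x^2 - y^2 + 2*x - y + 2

(a) The degree is 2 — the shape is more complex than any degree-1 curve.
(b) Checking where it meets the axes: no x-intercept at any integer in the box; the y-axis gridline crossings are at y ∈ {-2, 1}.
(c) Matching integer coefficients to the picture gives p.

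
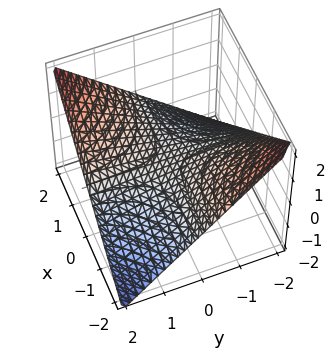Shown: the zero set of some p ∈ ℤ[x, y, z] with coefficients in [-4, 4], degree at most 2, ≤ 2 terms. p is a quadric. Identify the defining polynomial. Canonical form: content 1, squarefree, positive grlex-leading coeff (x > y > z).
x*y - 2*z

1. Degree: a hyperbolic paraboloid; a quadric, so deg p = 2.
2. From the visible intercepts: the visible x-axis segment lies entirely on the surface; the visible y-axis segment lies entirely on the surface; one z-axis crossing is at z = 0.
3. Putting this together gives p.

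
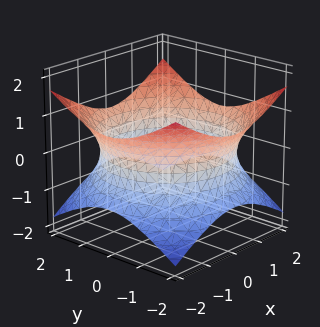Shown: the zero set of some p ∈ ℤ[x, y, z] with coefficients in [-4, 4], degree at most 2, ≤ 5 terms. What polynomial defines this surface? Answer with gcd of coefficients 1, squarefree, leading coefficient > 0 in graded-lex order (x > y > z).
x^2 + y^2 - 2*z^2 - 3

First, deg p = 2.
Next, symmetry: the z-axis is an axis of rotation, so x and y enter only as x² + y²; mirror symmetry z ↦ −z ⇒ only even powers of z.
Then, against the integer gridlines: the surface avoids every integer z-axis point in the box; a circular section at z = 0 has radius between 1 and 2.
Finally, fitting integer coefficients to these (and the overall shape) gives p.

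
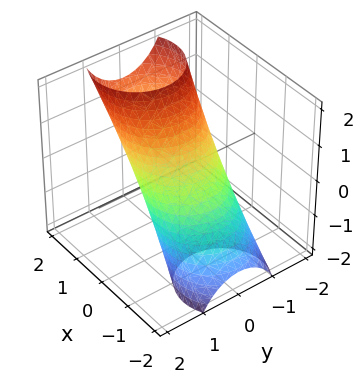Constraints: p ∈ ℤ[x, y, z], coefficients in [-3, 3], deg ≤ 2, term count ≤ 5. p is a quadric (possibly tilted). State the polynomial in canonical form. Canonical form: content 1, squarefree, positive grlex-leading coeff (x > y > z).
The degree is 2 — no degree-1 surface has this shape.
Reading off the gridlines: among the integer gridlines, it crosses the y-axis at y ∈ {-1, 1}; the x-axis gridline crossings are at x ∈ {-1, 1}.
These observations pin down the coefficients.

2*x^2 - 3*x*z + 2*y^2 + z^2 - 2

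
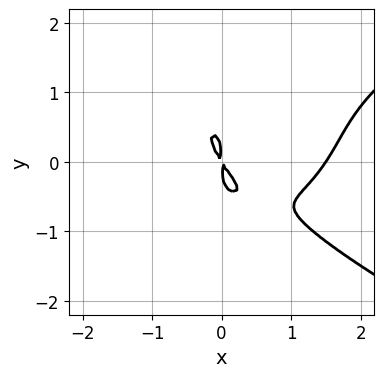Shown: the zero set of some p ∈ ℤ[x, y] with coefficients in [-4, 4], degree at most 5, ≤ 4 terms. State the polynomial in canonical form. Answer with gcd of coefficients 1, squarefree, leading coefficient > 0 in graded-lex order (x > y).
2*y^4 - 2*x^3 + 3*x^2 + 2*x*y

1. deg p = 4.
2. Solving for integer coefficients yields p as stated.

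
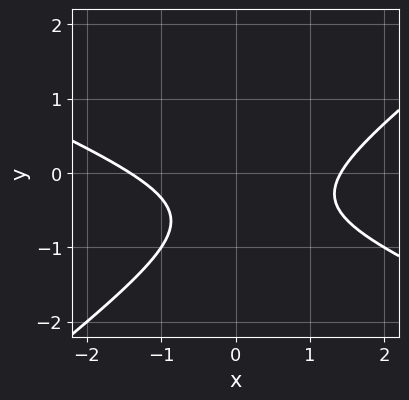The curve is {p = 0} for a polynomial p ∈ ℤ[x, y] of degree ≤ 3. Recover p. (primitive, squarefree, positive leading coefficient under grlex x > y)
x^2 + x*y - 3*y^2 - 3*y - 2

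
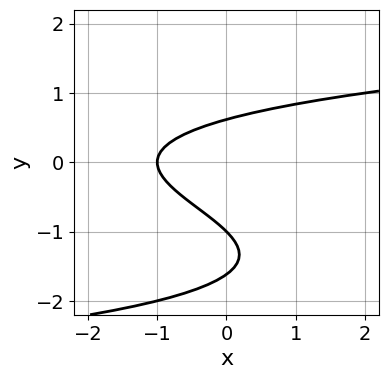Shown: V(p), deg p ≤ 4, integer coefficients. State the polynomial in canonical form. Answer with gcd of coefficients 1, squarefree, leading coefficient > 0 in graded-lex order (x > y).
y^3 + 2*y^2 - x - 1

The degree is 3 — no degree-2 curve has this shape.
From the axis intercepts and sections: it crosses the x-axis at the gridline x = -1; one y-axis crossing is at y = -1.
These observations pin down the coefficients.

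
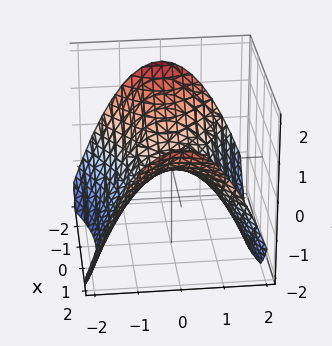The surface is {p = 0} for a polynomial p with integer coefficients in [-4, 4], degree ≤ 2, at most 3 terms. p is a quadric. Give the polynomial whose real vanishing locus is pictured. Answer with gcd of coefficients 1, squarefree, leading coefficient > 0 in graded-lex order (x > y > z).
1. deg p = 2. A saddle surface; a quadric.
2. Symmetries: mirror symmetry y ↦ −y ⇒ only even powers of y; it's symmetric under x → −x, forcing even powers of x.
3. From the visible intercepts: it crosses the y-axis at the gridline y = 0; it meets the x-axis at x = 0 (among the integer gridlines); it crosses the z-axis at the gridline z = 0.
4. Fitting integer coefficients to these (and the overall shape) gives p.

x^2 - 2*y^2 - 3*z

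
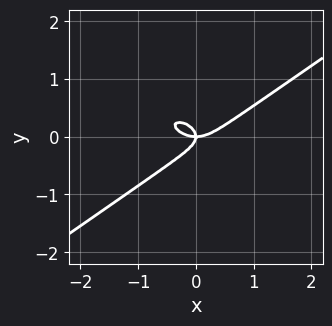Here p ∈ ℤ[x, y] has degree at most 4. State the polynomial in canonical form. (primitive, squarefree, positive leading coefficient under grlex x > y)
x^3 - 3*y^3 - x*y

1. Degree: a generic line meets the curve in up to 3 points, so deg p = 3.
2. Observable constraints: it crosses the y-axis at the gridline y = 0; it meets the x-axis at x = 0 (among the integer gridlines).
3. Fitting integer coefficients to these (and the overall shape) gives p.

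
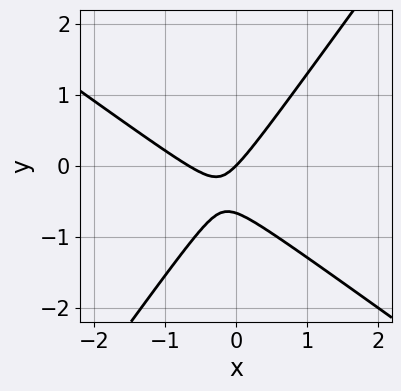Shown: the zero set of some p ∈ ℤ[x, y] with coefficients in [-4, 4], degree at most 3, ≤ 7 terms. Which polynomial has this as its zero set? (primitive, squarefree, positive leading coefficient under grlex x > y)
First, the degree is 2 — the shape is more complex than any degree-1 curve.
Next, observable constraints: it crosses the x-axis at the gridline x = 0; it crosses the y-axis at the gridline y = 0.
Finally, together with the visible shape, these determine p as stated.

3*x^2 + 2*x*y - 3*y^2 + 2*x - 2*y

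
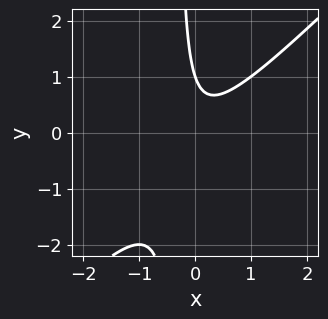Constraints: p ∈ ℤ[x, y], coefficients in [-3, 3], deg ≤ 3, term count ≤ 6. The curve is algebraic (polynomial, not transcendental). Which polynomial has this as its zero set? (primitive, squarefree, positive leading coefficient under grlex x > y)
(a) The degree is 2 — a generic line meets the curve in up to 2 points.
(b) Reading off the gridlines: no x-intercept at any integer in the box; one y-axis crossing is at y = 1.
(c) These observations pin down the coefficients.

3*x^2 - 3*x*y - y + 1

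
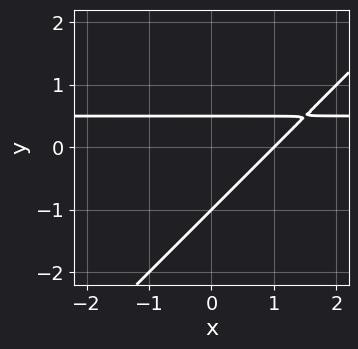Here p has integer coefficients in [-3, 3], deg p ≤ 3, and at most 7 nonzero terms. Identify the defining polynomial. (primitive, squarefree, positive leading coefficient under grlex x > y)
2*x*y - 2*y^2 - x - y + 1

First, the degree is 2 — no degree-1 curve has this shape.
Next, from the visible intercepts: it crosses the x-axis at the gridline x = 1; it meets the y-axis at y = -1 (among the integer gridlines).
Finally, these observations pin down the coefficients.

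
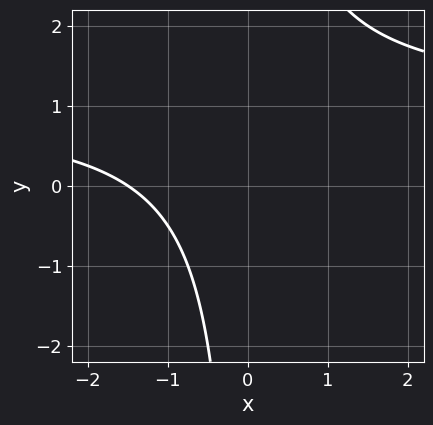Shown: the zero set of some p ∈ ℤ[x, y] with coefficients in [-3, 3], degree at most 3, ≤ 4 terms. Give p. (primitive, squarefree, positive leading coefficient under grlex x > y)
First, the degree is 2 — the shape is more complex than any degree-1 curve.
Next, checking where it meets the axes: the curve avoids every integer y-axis point in the box.
Finally, the integer polynomial consistent with all of this is the stated p.

2*x*y - 2*x - 3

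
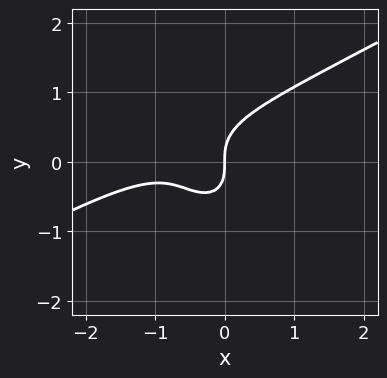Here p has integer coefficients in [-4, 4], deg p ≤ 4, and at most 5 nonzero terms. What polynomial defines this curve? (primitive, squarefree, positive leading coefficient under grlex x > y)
2*x^3 - 3*x^2*y - 3*y^3 + 3*x^2 + 2*x

(a) The degree is 3 — no degree-2 curve has this shape.
(b) Against the integer gridlines: it meets the y-axis at y = 0 (among the integer gridlines); one x-axis crossing is at x = 0.
(c) Fitting integer coefficients to these (and the overall shape) gives p.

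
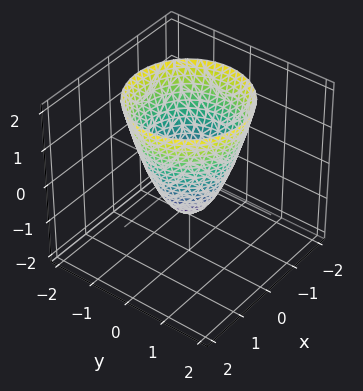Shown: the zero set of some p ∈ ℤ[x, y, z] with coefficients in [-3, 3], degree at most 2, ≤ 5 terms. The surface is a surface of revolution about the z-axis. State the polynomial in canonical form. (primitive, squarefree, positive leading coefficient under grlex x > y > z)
3*x^2 + 3*y^2 - 2*z - 2

(a) Degree: no degree-1 surface has this shape, so deg p = 2.
(b) By symmetry, the surface is invariant under rotation about z: p = q(x² + y², z).
(c) From the visible intercepts: it crosses the z-axis at the gridline z = -1; a circular section at z = 0 has radius between 0 and 1.
(d) Putting this together gives p.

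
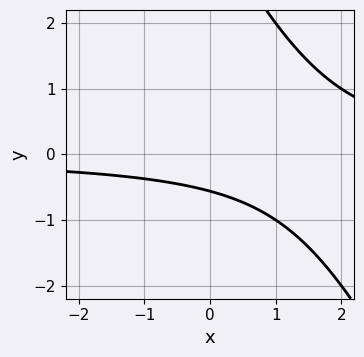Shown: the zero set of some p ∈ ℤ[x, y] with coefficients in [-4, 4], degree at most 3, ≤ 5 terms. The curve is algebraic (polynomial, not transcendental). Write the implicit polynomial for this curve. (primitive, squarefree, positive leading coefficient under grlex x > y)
First, degree: no degree-1 curve has this shape, so deg p = 2.
Then, from the visible intercepts: the curve avoids every integer x-axis point in the box.
Finally, matching integer coefficients to the picture gives p.

2*x*y + y^2 - 3*y - 2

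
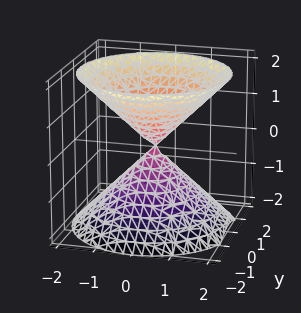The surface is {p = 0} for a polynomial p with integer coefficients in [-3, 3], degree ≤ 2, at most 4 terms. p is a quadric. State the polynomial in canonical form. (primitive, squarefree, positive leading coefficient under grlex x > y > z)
x^2 + y^2 - z^2

First, there are 2 components. Treating them together as one polynomial.
Then, degree: two nappes meeting at a single point; a quadric, so deg p = 2.
Next, symmetries: it's symmetric under z → −z, forcing even powers of z; the z-axis is an axis of rotation, so x and y enter only as x² + y².
Next, reading off the gridlines: one x-axis crossing is at x = 0; it meets the z-axis at z = 0 (among the integer gridlines); it meets the y-axis at y = 0 (among the integer gridlines).
Finally, solving for integer coefficients yields p as stated.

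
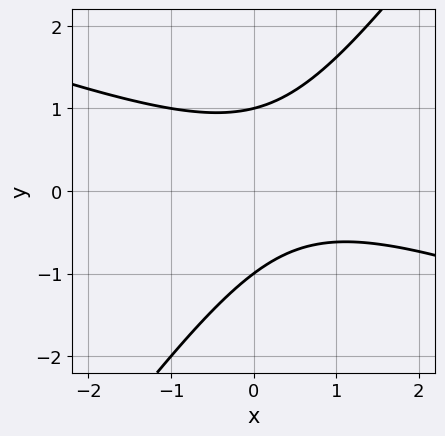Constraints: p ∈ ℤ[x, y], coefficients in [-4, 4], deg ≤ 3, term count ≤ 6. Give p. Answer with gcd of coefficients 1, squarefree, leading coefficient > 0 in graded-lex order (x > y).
x^2 + 2*x*y - 2*y^2 - x + 2

1. deg p = 2. The shape is more complex than any degree-1 curve.
2. From the visible intercepts: among the integer gridlines, it crosses the y-axis at y ∈ {-1, 1}; the curve avoids every integer x-axis point in the box.
3. These observations pin down the coefficients.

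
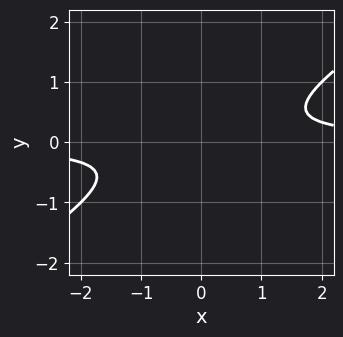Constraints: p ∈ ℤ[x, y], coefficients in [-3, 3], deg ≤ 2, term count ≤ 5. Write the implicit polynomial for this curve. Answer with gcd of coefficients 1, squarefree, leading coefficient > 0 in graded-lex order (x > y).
2*x*y - 3*y^2 - 1

(a) Degree: a generic line meets the curve in up to 2 points, so deg p = 2.
(b) Reading off the gridlines: no x-intercept at any integer in the box; it misses every integer gridline on the y-axis.
(c) Assembling these constraints gives the stated polynomial.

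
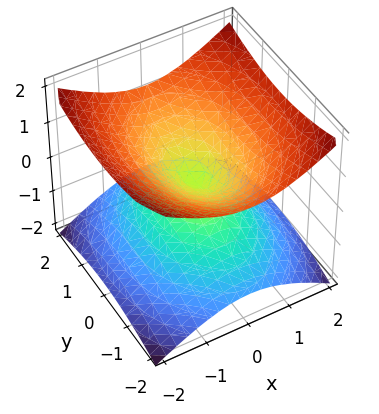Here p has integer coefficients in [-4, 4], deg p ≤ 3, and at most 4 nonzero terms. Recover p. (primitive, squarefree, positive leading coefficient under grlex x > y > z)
(a) The degree is 2 — two nappes meeting at a single point; a quadric.
(b) Symmetries: mirror symmetry y ↦ −y ⇒ only even powers of y; the x ↦ −x reflection is a symmetry, so x appears only in even powers; it's symmetric under z → −z, forcing even powers of z.
(c) From the axis intercepts and sections: one z-axis crossing is at z = 0; it crosses the x-axis at the gridline x = 0; it crosses the y-axis at the gridline y = 0.
(d) The integer polynomial consistent with all of this is the stated p.

2*x^2 + y^2 - 3*z^2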